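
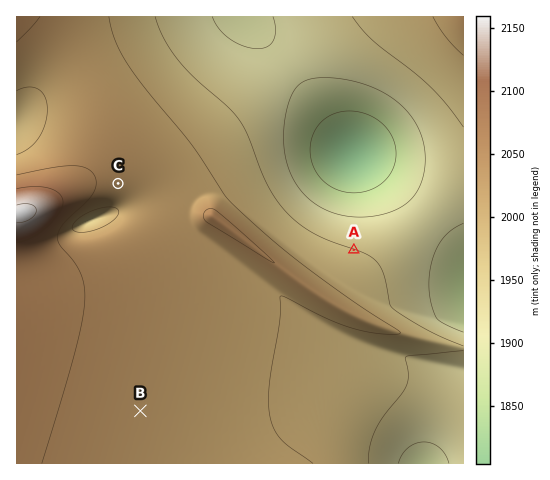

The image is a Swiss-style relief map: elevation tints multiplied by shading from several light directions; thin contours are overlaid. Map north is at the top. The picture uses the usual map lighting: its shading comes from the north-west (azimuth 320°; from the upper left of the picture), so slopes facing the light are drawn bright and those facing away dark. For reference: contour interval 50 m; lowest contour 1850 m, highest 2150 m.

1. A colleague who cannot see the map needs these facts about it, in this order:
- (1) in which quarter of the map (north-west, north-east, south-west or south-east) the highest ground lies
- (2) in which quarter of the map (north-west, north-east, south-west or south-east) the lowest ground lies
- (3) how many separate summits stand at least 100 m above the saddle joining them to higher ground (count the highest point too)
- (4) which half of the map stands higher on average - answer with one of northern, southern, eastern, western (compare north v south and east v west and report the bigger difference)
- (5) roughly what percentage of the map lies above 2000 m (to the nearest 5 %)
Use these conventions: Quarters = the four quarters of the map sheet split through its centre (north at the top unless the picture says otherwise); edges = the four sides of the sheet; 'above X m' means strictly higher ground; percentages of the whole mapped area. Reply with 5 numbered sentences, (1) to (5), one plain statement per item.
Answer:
(1) The highest ground is in the north-west quarter.
(2) The lowest point lies in the north-east quarter of the map.
(3) There are 2 summits with 100 m or more of prominence.
(4) Taken as a whole, the western half is higher than the eastern.
(5) Ground above 2000 m makes up about 50 % of the sheet.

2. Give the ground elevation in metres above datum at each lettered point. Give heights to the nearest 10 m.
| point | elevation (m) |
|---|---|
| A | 1950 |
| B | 2030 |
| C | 2040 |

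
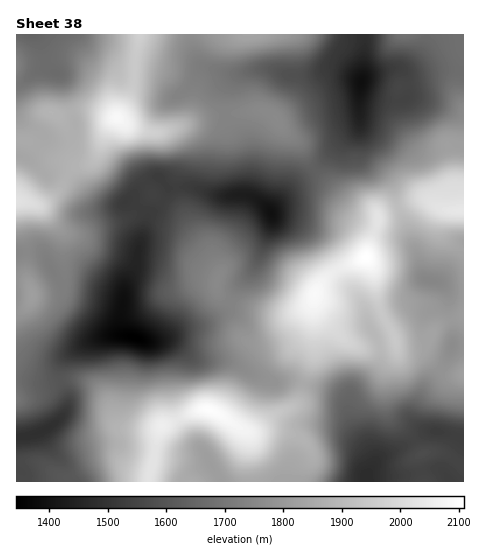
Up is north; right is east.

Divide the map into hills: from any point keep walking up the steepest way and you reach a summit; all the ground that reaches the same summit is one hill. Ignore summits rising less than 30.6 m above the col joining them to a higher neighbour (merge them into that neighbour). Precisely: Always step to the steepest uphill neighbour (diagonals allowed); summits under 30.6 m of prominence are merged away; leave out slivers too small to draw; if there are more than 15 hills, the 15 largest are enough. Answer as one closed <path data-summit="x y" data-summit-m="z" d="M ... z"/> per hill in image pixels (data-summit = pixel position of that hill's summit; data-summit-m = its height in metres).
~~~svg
<path data-summit="365 257" data-summit-m="2109" d="M360 123l-2 5-17 13-26 28-20 14-9 10-15 19-13-12-10-5-27 1-29-9-24 1-10-12-18 11-13 14 13 7 6 5 1 7-9 28-2 18-12 22-3 42 5 6 6 0 12 5 14 0 21-11 20-4 12-6 17-14 10-19 16-19 16-39 3-9-1-5 27 10 13 9 10 9 22 38 14 15 8 15 2 14 12 21 1 9-5 14-23 21-5 16 4 19 21 34 0 6-6 9 0 7 96 1 1-43-17-6-20-2-8-4-5-6 0-10 10-23 21-24 7-18 12-1 0-51-12-2-14-11-14-3-7-24-19-48-6-22-6-8-17-12-7-9z"/><path data-summit="117 117" data-summit-m="2087" d="M190 34l-173 0-1 121 12 4 17 15 16-1 6 2 13 11 11 15 13 6 11 0 10-4 15-16 18-11 10 12 24-1 29 9 27-1 10 5 13 12 4-7 20-22 20-14 26-28 17-13 2-6-1-23 2-18-25-12-9 0-15 6-25 0-16-6-13 0-20 5-20-3-14-4-6-6-5-10z"/><path data-summit="209 410" data-summit-m="2101" d="M125 335l-14 0-17 5-14 7-15 11-5 10 0 13 7 14 0 13-2 5-17 15-16 7-16 3 0 31 9 7 2 6 340-1 0-7 6-9 0-6-22-36-6-23-6-6-40-12-27 0-16-6-27-14-33-2-24-18-22 0z"/><path data-summit="315 294" data-summit-m="2089" d="M273 216l-3 13-11 30-11 17-10 11-10 19-6 7-20 11-23 6-21 10 16 3 22 17 33 2 27 14 16 6 27 0 29 8 17 10 3 12 5-22 23-21 4-7 1-8-3-15-10-14-6-22-18-22-22-38-21-17z"/><path data-summit="462 210" data-summit-m="2035" d="M459 70l-21 0-17 5-11 0-6-4 4 13 0 11-5 5-17 0-16-4-9-7 0-4-2 25 3 45 5 6 17 13 8 10 6 22 19 48 7 24 14 3 14 11 11 1 1-221z"/><path data-summit="17 201" data-summit-m="2020" d="M19 155l-3 1 0 96 25 0 23 35 35 6 23 7 1 2 3-18 10-18 2-18 9-28-1-7-15-11-16 5-19-3-19-21-10-8-6-2-16 1-17-15z"/><path data-summit="32 295" data-summit-m="1819" d="M34 251l-18 2 0 126 33 3 8-4 7-19 16-12 21-10 22-3-2-4 0-18 2-9-1-3-23-7-37-7-16-29-5-5z"/><path data-summit="250 35" data-summit-m="1839" d="M364 34l-172 0-1 2 2 15 5 10 6 6 14 4 20 3 20-5 13 0 16 6 25 0 15-6 9 0 25 12 3-8z"/><path data-summit="463 374" data-summit-m="1824" d="M463 346l-11 0-7 18-21 24-10 23 0 10 5 6 8 4 20 2 14 6 3-1z"/>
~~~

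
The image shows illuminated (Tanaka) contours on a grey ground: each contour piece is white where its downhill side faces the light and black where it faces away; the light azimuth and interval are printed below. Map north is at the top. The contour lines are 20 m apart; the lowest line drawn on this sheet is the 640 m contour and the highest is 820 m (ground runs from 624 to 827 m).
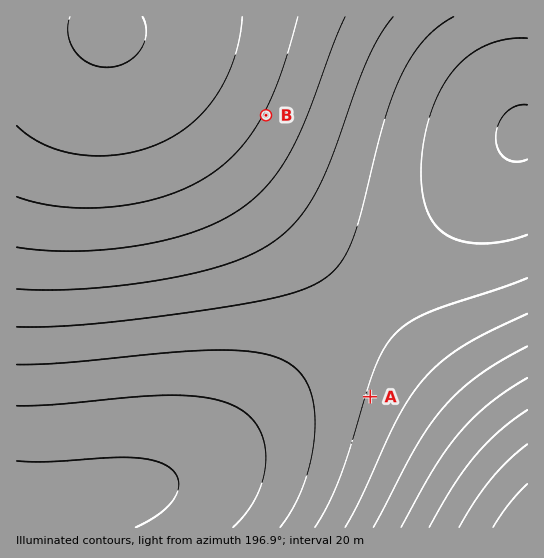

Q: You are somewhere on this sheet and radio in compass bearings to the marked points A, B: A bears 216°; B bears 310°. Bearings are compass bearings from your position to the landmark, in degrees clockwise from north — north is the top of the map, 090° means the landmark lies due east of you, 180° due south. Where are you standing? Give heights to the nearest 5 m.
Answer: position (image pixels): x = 458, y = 276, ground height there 770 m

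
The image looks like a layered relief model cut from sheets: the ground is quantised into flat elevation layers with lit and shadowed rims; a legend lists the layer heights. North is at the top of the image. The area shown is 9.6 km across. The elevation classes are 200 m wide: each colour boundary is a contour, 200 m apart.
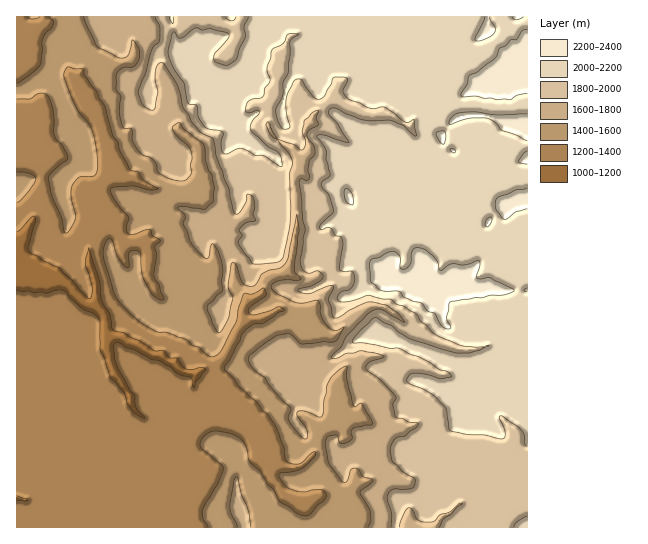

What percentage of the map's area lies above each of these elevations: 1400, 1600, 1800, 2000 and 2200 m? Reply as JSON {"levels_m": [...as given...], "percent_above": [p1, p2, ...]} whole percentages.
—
{"levels_m": [1400, 1600, 1800, 2000, 2200], "percent_above": [74, 57, 45, 31, 4]}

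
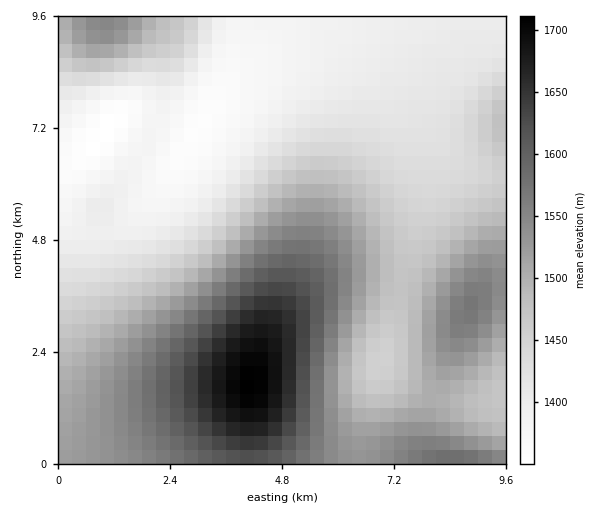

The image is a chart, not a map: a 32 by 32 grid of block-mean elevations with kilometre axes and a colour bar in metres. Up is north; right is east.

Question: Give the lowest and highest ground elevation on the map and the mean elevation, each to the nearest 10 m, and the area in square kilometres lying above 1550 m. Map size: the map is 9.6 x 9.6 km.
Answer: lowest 1350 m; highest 1710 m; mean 1480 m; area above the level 19.8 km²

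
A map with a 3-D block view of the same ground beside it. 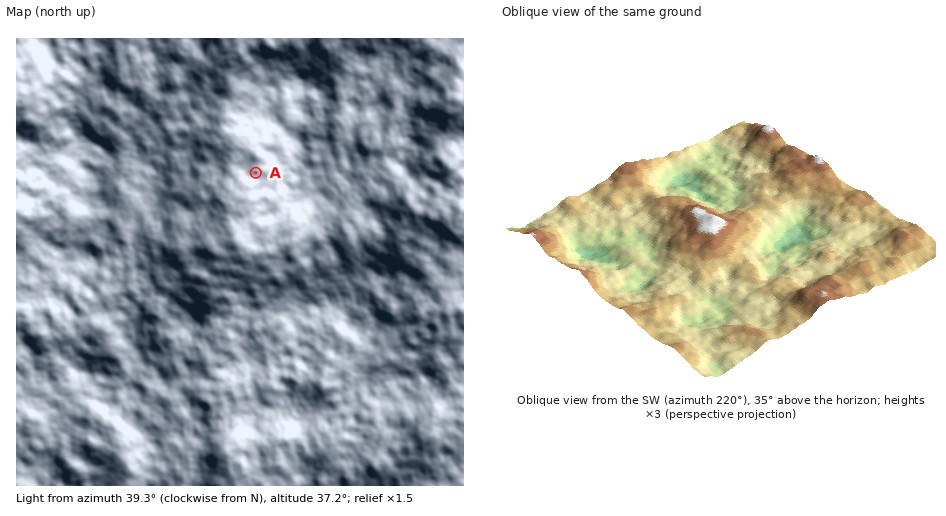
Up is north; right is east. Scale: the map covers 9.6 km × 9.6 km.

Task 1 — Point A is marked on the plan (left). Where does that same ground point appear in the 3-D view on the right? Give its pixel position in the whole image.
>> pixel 695 204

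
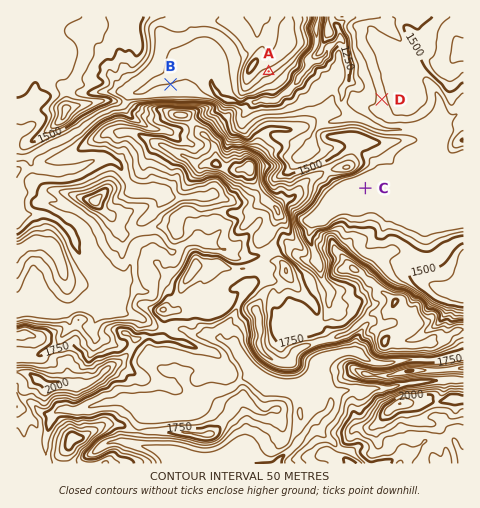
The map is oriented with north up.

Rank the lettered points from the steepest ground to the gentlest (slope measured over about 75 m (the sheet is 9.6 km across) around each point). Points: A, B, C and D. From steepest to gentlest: A D B C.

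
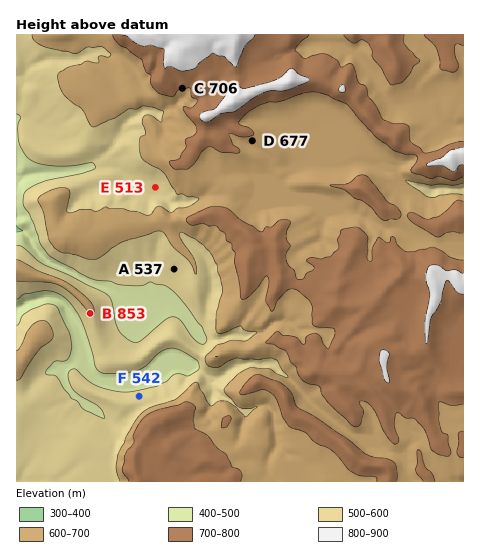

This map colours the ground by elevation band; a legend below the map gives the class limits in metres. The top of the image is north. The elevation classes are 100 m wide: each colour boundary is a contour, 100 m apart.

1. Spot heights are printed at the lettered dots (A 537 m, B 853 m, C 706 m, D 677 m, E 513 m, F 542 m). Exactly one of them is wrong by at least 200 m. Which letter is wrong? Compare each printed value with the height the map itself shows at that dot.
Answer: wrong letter B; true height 603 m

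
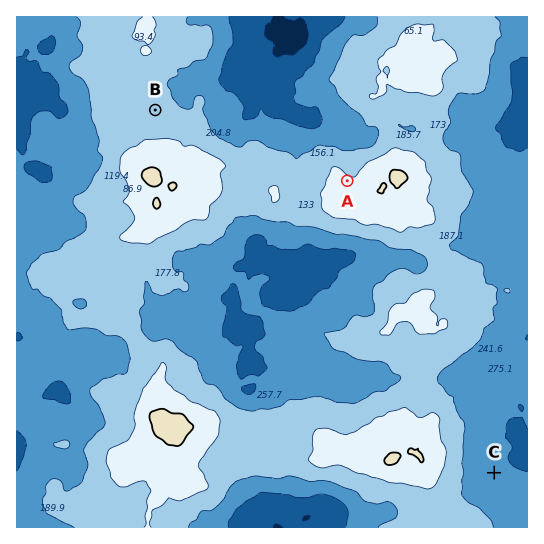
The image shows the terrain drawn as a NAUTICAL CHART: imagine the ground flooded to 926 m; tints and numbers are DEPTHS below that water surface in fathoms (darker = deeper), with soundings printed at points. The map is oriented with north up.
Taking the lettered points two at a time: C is below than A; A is above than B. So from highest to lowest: A B C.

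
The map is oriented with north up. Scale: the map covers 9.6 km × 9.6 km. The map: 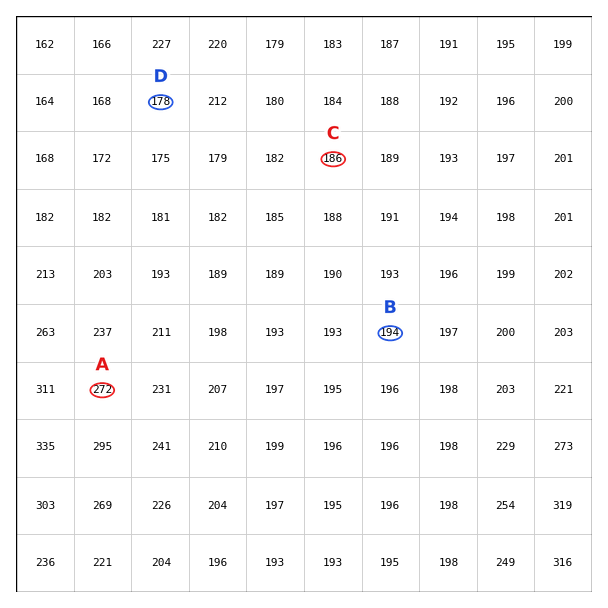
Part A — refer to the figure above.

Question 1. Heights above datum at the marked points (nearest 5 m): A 270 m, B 195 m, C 185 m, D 180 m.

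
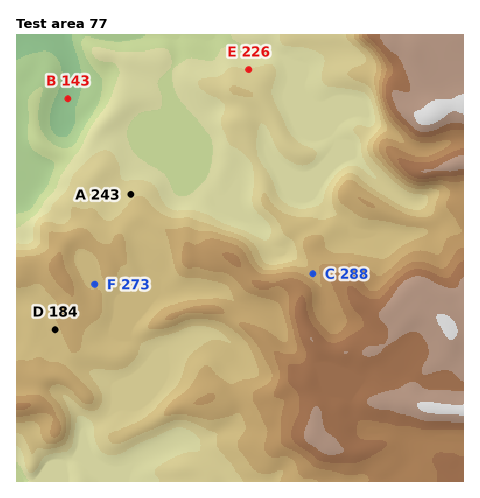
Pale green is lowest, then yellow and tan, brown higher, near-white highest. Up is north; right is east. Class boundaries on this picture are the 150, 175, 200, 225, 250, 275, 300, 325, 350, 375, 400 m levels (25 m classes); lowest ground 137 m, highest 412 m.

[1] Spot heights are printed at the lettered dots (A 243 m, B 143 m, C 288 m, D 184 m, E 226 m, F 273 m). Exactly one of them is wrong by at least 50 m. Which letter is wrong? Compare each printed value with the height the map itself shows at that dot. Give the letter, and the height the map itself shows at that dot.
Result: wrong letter D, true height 272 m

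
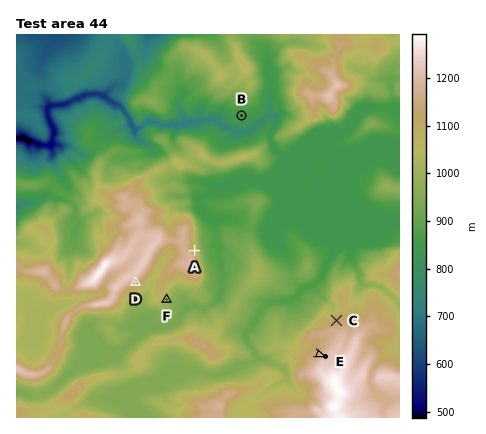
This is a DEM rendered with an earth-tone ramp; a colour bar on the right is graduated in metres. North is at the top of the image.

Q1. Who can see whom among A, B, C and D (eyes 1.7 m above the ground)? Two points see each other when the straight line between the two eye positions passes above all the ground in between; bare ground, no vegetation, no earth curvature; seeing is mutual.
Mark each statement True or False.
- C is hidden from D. False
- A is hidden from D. True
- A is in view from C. True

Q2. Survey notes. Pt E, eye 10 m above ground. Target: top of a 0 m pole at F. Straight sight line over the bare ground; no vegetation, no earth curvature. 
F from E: yes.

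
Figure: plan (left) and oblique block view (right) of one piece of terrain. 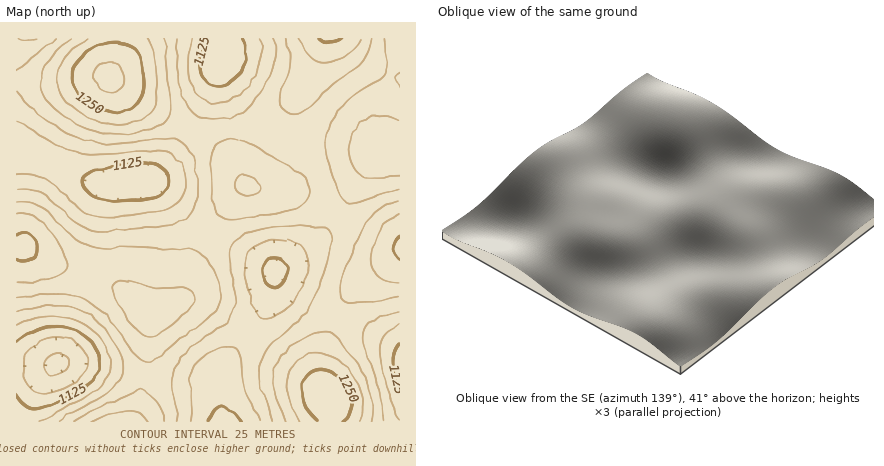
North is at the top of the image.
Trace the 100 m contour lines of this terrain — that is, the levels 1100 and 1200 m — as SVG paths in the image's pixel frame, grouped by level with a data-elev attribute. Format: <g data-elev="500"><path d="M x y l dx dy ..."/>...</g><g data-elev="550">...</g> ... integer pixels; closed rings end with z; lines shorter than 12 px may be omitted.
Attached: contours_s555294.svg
<g data-elev="1100"><path d="M40 394l-10-5-5-11-2-14 5-12 10-10 14-4 14 0 12 5 6 7 4 8-1 8-3 8-8 8-12 6-14 5z"/></g><g data-elev="1200"><path d="M164 422l-4-13-6-10-6-6-6-2-12 3-57 28"/><path d="M372 422l-1-26-3-12-6-12-10-16-14-17-6-5-8-2-12 3-16 8-12 11-8 11-2 11 0 12 12 34"/><path d="M16 298l44-4 14 1 10 4 20 14 32 42 6 5 6 2 12-5 24-21 26-20 8-10 3-12-2-12-6-14-7-11-8-6-10-2-24 0-26-2-34 1-14-2-16-8-23-24-9-8-12-4-14-1"/><path d="M225 218l9 1 14-1 34-5 14-5 8-4 4-6 1-8-1-7-5-7-6-6-47-27-14-4-16 2-5 5-3 6 0 30 3 26 5 7z"/><path d="M400 201l-10 3-10 5-8 7-6 8-7 12-13 32-6 22 2 9 8 4 50-5"/><path d="M72 38l-17 14-11 16-4 12 2 14 12 14 20 15 20 9 22 2 18-1 17-5 11-5 7-7 2-12-7-66"/><path d="M286 38l3 14 1 12-9 30-1 10 4 8 8 2 8-1 8-4 22-22 28-21 9-13 5-15"/></g>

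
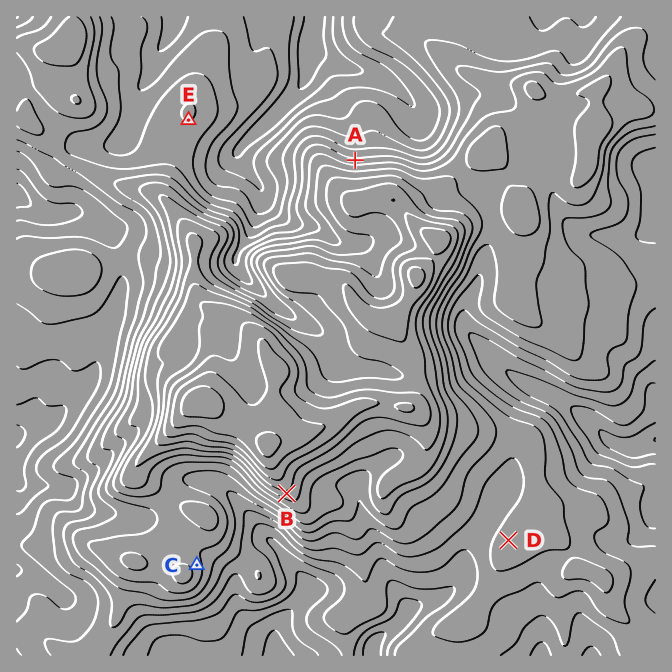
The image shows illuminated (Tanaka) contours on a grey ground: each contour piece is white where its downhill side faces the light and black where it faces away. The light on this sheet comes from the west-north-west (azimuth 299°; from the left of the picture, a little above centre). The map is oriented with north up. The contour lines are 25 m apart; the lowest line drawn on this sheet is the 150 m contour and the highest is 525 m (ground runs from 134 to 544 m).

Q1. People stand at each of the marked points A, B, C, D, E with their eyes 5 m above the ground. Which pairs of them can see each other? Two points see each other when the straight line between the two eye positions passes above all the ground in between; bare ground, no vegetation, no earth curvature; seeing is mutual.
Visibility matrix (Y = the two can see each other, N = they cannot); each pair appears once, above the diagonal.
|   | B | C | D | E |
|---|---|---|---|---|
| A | N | N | N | N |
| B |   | Y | Y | N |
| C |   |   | Y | N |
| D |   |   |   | N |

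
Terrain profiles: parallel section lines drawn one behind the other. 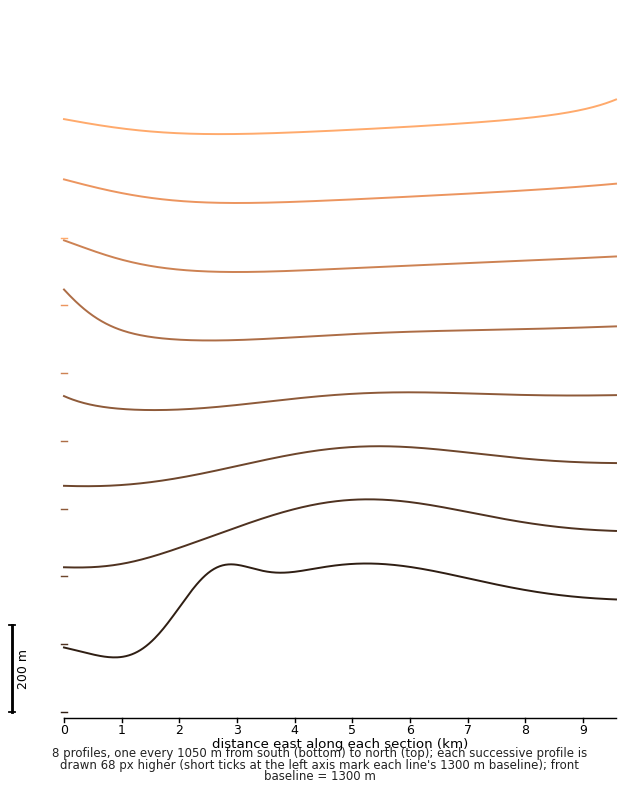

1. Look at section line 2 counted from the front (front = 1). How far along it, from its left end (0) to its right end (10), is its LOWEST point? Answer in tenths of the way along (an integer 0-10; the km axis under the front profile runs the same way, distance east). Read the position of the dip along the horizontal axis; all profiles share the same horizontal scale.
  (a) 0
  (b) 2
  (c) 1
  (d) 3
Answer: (a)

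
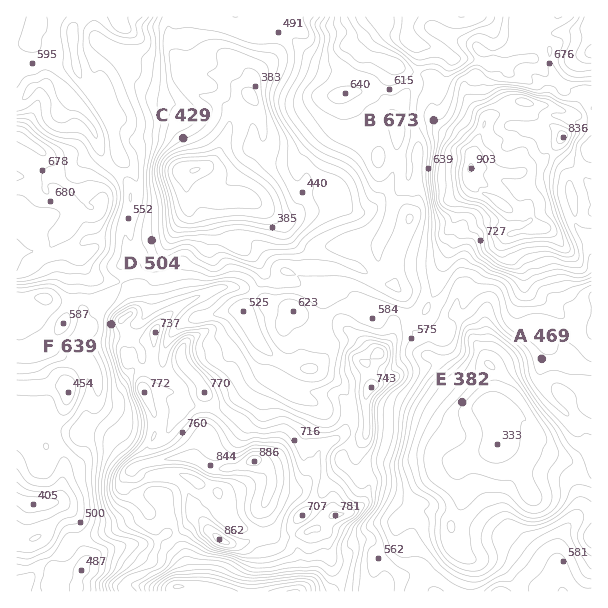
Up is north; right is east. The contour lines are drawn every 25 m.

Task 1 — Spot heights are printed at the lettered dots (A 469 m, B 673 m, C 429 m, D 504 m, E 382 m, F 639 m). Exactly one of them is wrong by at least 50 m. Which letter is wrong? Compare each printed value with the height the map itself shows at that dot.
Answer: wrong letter A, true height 544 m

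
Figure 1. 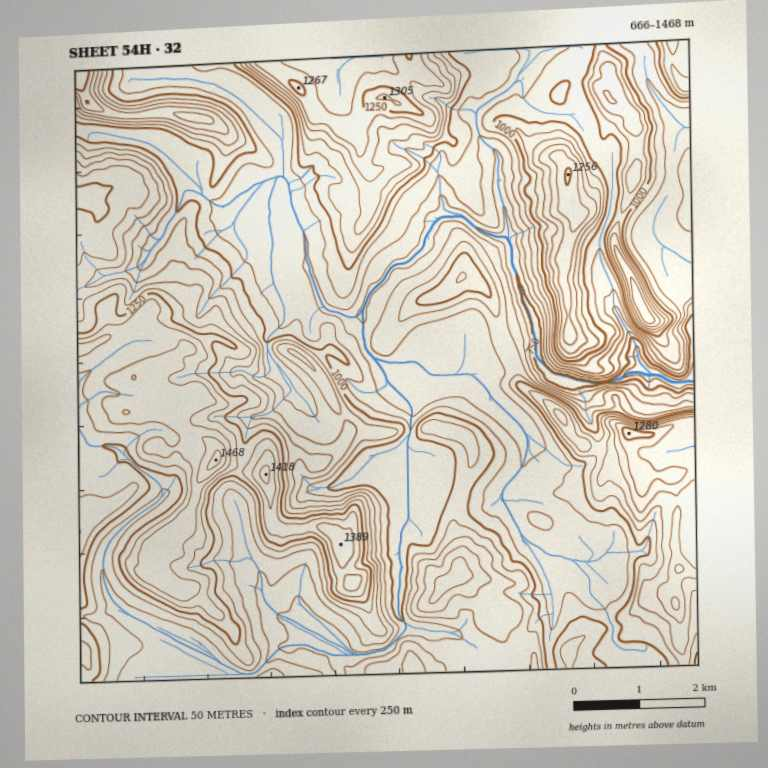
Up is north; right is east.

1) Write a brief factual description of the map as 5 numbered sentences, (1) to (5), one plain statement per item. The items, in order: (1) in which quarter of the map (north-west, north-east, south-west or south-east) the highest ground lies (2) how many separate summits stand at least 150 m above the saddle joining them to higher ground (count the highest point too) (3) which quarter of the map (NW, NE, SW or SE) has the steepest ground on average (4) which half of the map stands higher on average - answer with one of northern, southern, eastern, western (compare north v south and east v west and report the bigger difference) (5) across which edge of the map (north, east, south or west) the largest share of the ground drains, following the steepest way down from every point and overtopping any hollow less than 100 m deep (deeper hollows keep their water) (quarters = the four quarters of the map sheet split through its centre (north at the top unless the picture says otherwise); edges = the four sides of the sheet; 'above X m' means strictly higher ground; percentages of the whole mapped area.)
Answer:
(1) The highest ground is in the south-west quarter.
(2) Counting only tops that stand 150 m proud, the map has 8 summits.
(3) The steepest ground, on average, is in the north-east quarter.
(4) On average the western half of the map is the higher ground.
(5) The largest share of the runoff leaves by the eastern edge.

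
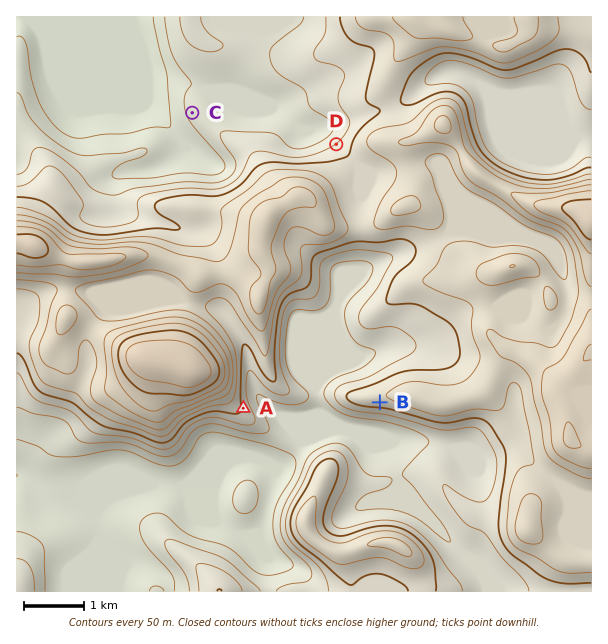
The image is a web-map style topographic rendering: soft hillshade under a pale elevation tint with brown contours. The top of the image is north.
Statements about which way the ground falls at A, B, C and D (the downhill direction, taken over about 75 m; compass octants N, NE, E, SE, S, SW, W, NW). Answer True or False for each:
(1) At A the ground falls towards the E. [True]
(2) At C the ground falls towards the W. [True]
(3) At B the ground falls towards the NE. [False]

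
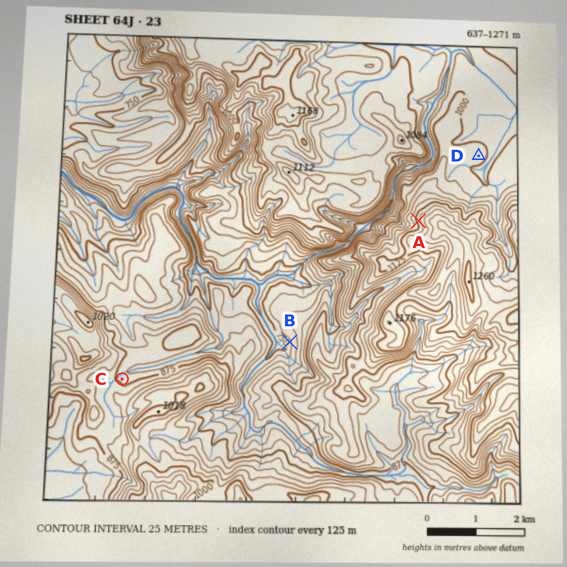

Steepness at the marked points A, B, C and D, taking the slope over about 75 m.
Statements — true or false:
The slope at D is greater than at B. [false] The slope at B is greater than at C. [true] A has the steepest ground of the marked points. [true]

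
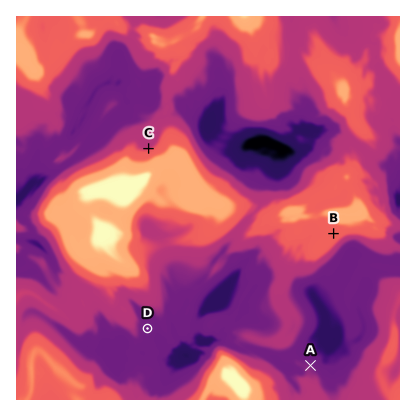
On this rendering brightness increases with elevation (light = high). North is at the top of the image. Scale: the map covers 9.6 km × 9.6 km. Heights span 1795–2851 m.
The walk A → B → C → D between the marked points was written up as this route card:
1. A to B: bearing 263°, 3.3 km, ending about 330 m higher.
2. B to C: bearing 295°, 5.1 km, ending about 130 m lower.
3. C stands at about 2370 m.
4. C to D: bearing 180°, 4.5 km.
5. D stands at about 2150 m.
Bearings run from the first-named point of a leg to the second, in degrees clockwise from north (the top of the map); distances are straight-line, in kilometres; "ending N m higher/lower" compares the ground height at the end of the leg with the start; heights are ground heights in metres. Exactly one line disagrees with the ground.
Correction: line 1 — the bearing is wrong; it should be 010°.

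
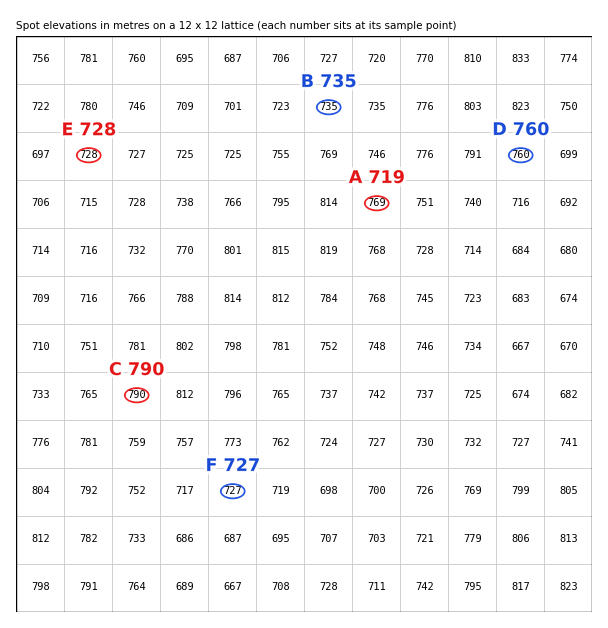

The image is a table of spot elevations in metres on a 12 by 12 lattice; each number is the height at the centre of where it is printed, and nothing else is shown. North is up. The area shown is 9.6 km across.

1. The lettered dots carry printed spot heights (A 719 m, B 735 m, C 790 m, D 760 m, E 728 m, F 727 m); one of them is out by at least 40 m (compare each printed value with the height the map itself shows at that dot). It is A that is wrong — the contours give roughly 769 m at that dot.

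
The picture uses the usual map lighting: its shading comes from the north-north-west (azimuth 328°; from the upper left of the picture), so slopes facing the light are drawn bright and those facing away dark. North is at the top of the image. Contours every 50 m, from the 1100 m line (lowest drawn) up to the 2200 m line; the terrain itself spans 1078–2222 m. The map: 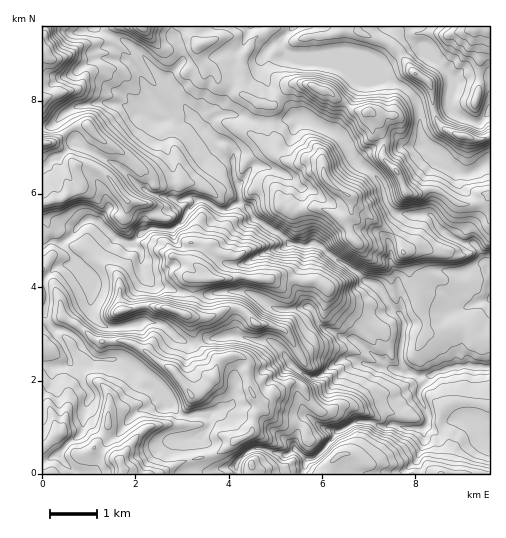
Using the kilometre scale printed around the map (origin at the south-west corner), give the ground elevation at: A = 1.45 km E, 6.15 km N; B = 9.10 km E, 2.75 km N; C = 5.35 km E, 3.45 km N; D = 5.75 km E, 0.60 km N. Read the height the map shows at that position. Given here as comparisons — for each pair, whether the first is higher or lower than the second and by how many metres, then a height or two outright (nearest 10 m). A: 660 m higher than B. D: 490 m higher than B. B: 350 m lower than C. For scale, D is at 1700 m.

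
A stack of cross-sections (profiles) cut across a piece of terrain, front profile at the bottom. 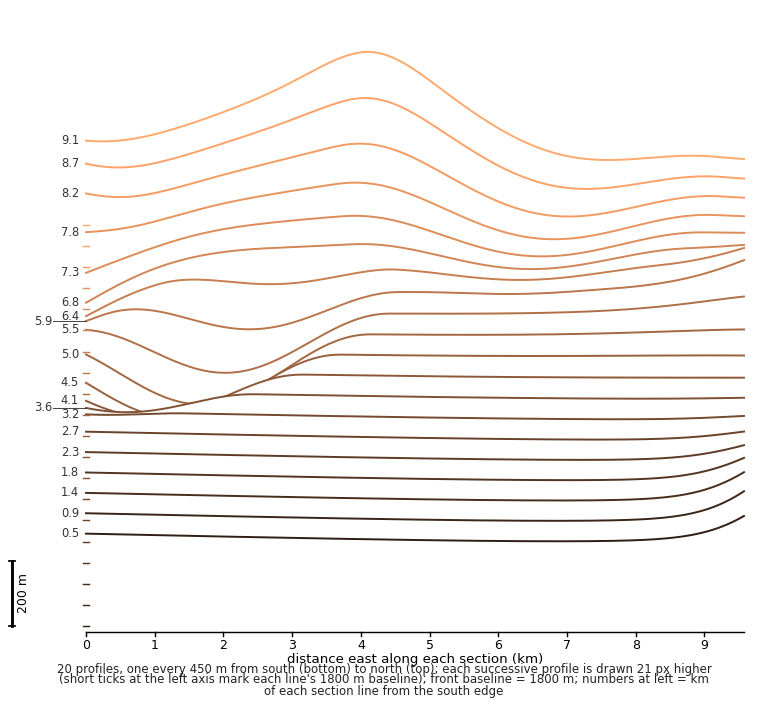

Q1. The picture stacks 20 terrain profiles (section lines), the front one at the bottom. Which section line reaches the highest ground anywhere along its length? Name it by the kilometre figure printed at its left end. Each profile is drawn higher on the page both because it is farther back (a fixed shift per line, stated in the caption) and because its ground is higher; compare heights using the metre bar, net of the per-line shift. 9.1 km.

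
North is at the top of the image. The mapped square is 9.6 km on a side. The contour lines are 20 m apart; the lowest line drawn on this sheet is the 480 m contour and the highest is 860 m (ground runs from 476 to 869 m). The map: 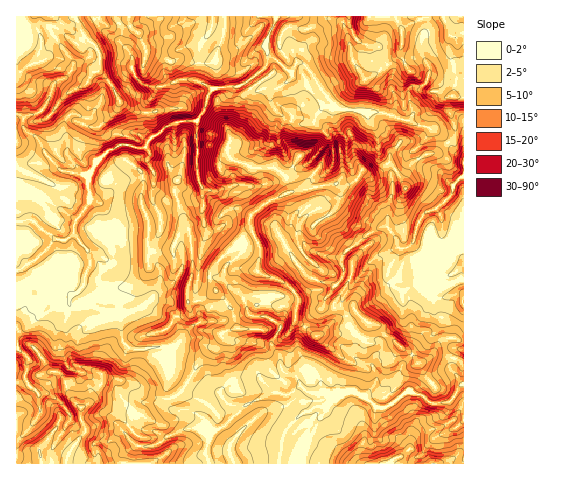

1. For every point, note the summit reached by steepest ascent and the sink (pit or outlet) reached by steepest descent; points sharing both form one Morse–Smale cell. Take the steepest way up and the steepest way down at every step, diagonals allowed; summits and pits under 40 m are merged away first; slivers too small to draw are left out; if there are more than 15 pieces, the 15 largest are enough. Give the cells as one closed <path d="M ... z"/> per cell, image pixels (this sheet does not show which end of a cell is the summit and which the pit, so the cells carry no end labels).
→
<path d="M257 74l-20 13-24 1-6 9-3 14-8 10-14 0-15 5-8 8-6 2-7 11 3 5-1 10 6 11-4 3-32 7-9 11-10 8-9-3-16 25 0 11 14 16 2 16-5 9-1 9-8 9-5 1-1 10 6 4 20-1 23 6 2 1 1 25 9 8 38-1 2 6-3 40 2 13 5 4 14 0 6 3 16 17 12-3 21-21-14-2-9-8 0-6 9-9 12-3 16 0 15 14 4 0 5-13-10-8-8-22-5-5-13-4-2-3-2-8 31 0 13 5 9-14 23 16 16-16 0-18 14-19 4-10-9-4-1-12 8-11-8-8-3-9-8-15 6-7 3-11 0-6-3-5 11 0 11-9 3-6 6 4 8 0 11-9-8-13-1-18-11-21-30-5-8-9-16 23-16 1-12-4-12-13-3-11 5-6-8-2z"/><path d="M32 220l-16 2 0 241 218 1-4-10 0-8 8-12 24-21 21-6 7-5-4-19-5-3-4 11-4 1-15-14-16 0-12 3-9 9 0 6 9 8 14 2-21 21-7 3-8-2-3-7-12-9-20-3-3-3-2-13 3-44-2-2-38 1-9-8-1-25-2-1-23-6-23 0-3-3 0-7 14-13 1-9 5-9-2-16-14-17-8 6-11-1z"/><path d="M213 16l-197 1 1 204 15-1 23 19 13 0 6-5 2-13 14-19-3-27 11-15 11-10 13-6 22 4 9-12 6-2 8-8 15-5 14 0 3-3 13-28-15-12 3-32 11-17z"/><path d="M463 16l-186 0-8 17-3 15 3 8 22 16 6-9 7 1 8 10 12 20 13 14 28 5 13-1 29 8 32 13 9 10 7-6 0-12-6-14-1-12 4-4 12 1z"/><path d="M448 143l-11 9-10 2-14 8-9 23-10-18-4-4-3 2 3 4 3 12-6 46-16 5-20 16 3 7-1 17 8 1 17-18 21-7-11 23 6 13 5 5 6 1 16-10 3 7 15 10 25-4 0-135-8-4z"/><path d="M355 311l-21 9-16 16-23-16-9 14-13-5-32 0 5 11 13 4 5 5 8 22 8 8 6-5 9 1 7 13 13 6 11-1 13 2 8-3 8 0 10 4 13 12 6 0 7-4 16-12 16 4 4-8 13-13 6-3 8-1-2-6 3-5-2-2-20-2-10 6-5 0-7-9-26-17-9-11-12-5z"/><path d="M463 385l-4 1-10 16-17 1-13-9-12-2-23 16-8-1-11-11-10-4-15 2-14 13-8-1-17 8-13 13-6 12-2 24 109 1 4-5 10-3 7-8 3-9 6-7 23-5 13-8 3-7 6-5z"/><path d="M399 248l-21 7-15 17-11 0-4 11-14 19 0 18 21-9 9 9 12 5 9 11 26 17 7 9 5 0 9-7 10-16 22 1 0-46-25 3-14-9-4-8-16 10-6-1-5-5-6-12z"/><path d="M276 16l-62 0-3 13-11 17-3 34 14 8 26-1 20-13 10 13 8 2-5 6 2 9 13 15 12 4 14 0 18-21 0-4-25-34-7-1-6 9-23-17-2-12 9-21z"/><path d="M291 374l-5 0-4 5 4 4 4 19-7 5-21 6-23 19-8 12-1 10 5 10 44 0 3-25 6-12 13-13 17-8 8 1 12-11-31-4-6-6-3-8z"/><path d="M388 165l-12 9-8 0-6-4-9 13-9 3-6 0 2 4-1 11-8 13 8 15 3 9 8 10 21-16 16-5 1-20 5-17-1-16z"/><path d="M378 112l-11 1 3 9 8 12 1 18 7 12 4-1 4 4 10 18 9-23 14-8 10-2 11-11-9-8-12-6z"/><path d="M463 408l-5 4-3 7-8 5-28 8-6 7-3 9-7 8-10 3-4 4 74 1z"/><path d="M126 144l-17 6-14 12-8 13 3 24 9 3 10-8 9-11 32-7 4-3-6-11 0-12-3-3-8 1z"/><path d="M456 359l-2 2-2 4 3 7-11 1-20 18-1 5 7 6 19 0 10-16 5-2 0-20z"/>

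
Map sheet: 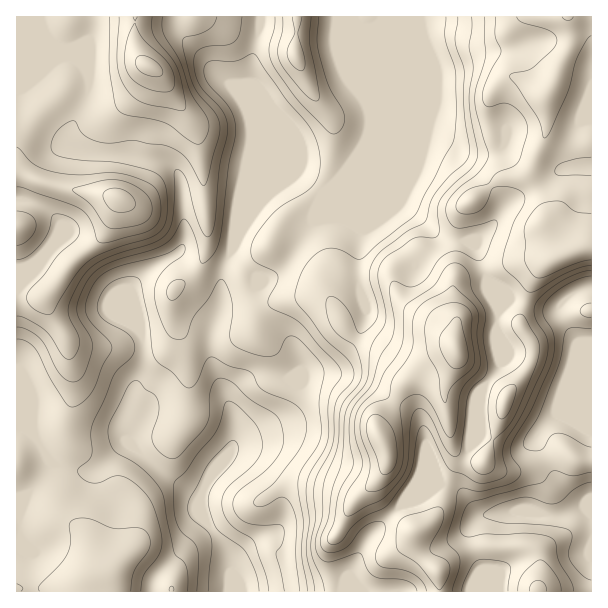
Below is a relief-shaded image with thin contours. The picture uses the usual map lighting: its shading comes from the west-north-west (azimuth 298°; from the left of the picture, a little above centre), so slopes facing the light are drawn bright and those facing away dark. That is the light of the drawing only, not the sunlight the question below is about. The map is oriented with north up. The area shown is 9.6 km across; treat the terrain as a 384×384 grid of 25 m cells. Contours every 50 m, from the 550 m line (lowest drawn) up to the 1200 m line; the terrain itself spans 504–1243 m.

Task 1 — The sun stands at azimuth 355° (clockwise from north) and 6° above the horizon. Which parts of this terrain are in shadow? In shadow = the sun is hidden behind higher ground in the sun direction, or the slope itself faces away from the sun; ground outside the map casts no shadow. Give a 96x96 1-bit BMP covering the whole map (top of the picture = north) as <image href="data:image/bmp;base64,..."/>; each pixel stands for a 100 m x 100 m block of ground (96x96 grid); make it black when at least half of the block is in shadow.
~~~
<image width="96" height="96" href="data:image/bmp;base64,Qk2+BAAAAAAAAD4AAAAoAAAAYAAAAGAAAAABAAEAAAAAAIAEAAATCwAAEwsAAAIAAAAAAAAA////AAAAAAAAAA4AB4A////gAAAAAA4AB4A////gAAAAAB8AD4B////wAAAAAB8AD4B///hxwAAAAB+AH4B//+Af4AAAAA+AH4B//8AP8AAAAAeAH4A///AH8AAAAAAAP4Af/34DAAAAAAAAP8AP/38vgAAAAAAAP+AD/5//wAAAAAAAP/AD/4f/+AEAAAAAP/gB/4H//AcAAAAAH/gB/4D//+8AAAAAAfgB/8B///8AAAAcABgA/8D///8AAAAeAAAAf8D///8AAAAfAAAAP8H///8AAAA/AAAAH8H//x8AAAA/gAAAD+P//h8AAAB/gAAAB+f//B8AAAB/wAAAB///fB8AAAD/wAAAM//wfAAAAAD/wAAAcD/wfgAAAAgf/gAAcD/4/wAAABwP/4AAcD/4/wAAADwH/8AAID/4/4AAAH4H/+AAAD/4/4AAMH8B//AAAD/4/4AAfn+AP/gAAH58/8AM//+AP/wAAH58f8Ae//+AP/wAAH58P/x////AP/wAAHx8P/9//v/Af/gAAPj8H/9//P/Af8AAAHD8D/9/+f/Af4B4AAD8B/9/8f/A/8D/AAD+B/9/4f/A//H/AAH8A/9/wf/A//P/gAH8A///wf/A//P/gAPwAf/+Af/Af+f/AAAAAP/+Af/AB4f/AAAAEH/+A//AAAf+AAAAMH/+B//AAA/+AAAAMP/8D//AAA/4AAAEIP/8P//AAB/gAAAMAf/8f//AAB/AAAAAA//4///AAB+AAAAAA//x///AAA4AAAAAB/8B///AAAAAAAAAB/8B///AQAAAAAAAH/8B///AwAAAAAAAP/9A///AwAAAAAAAf/9g///AwGAAAAAA+//gf//AwPAAAAAAcf/wP//gwPAAAAAAAH/wH//wwPAAAAAAAB/wD//5wAAAAAAcAAP4B//5wAAAAAA8AAD79//5wAAAAAB+AAD////9wAAAAAB+AAAH///8gAAAAAD+AAAH///4AAAAAAD/AAAP///4AAAAAAD/AAAf//A4AAAAAAB/AAB//AA4AAAAAAAPwAD/+AB4AAAAAAAA8AD/gAB4AAAAAAAA8AD8AAB8AAAAAAAAeADAAAD8AAAAAAAAAAAAAAP8YAAAAAAAAAAAAAf8cAGAAAAAAAAAAA/8cAHAAAAAAAAAAB/8cAPgAAAAAAAAAB/88APgAAAAAAAAAD/48AfwAAAAAAAAAD/4cAfwAAAAAAAAAH/4AAfwAAAAAAAAAH/4AA/wAAAA+AAAAH/wAA/wAAAB/jAAAD/wAB/wAAAD/nAAAD/gAB/gAAAD/nAAAD/gAB/AAAAB/HgAAD/gAD+AAAAA8DgAAD/gOD+AAAAAYBAAAD/A/H8AAAAAAAAAAD+B/n8AAAAAAAAAAD8D/v8AAAAAAAAAAAAD/n4AAAAAAAAAAAAH/hwAAABAAAcAAAAH/gAAAABAAAcAAAAH/gAAAAAAAAMAAAAH/AAAAAAAB4AAAAAP4AAAAAAAD+AAAAAHgAAAAAAAD/AAAAACAAAAAAAAD/gAAAAAAAAAAAAAAAA="/>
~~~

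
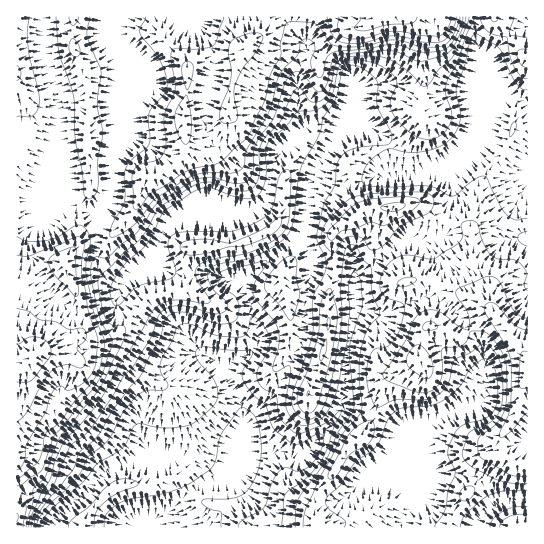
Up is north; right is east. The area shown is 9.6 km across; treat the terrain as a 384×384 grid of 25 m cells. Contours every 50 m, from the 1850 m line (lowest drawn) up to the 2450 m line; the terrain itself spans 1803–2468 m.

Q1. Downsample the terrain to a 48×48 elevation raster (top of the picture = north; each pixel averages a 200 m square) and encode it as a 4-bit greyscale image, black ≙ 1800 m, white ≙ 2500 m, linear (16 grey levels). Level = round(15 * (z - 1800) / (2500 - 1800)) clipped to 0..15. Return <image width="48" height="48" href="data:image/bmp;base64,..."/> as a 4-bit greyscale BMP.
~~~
<image width="48" height="48" href="data:image/bmp;base64,Qk32BAAAAAAAAHYAAAAoAAAAMAAAADAAAAABAAQAAAAAAIAEAAATCwAAEwsAABAAAAAAAAAAAAAAABEREQAiIiIAMzMzAERERABVVVUAZmZmAHd3dwCIiIgAmZmZAKqqqgC7u7sAzMzMAN3d3QDu7u4A////AJUhIjIQAAAAEREiMzRWZlVVVVVVZlVWd5cyEiIRAAAAERESIjRWZVVVVVVVZlVVZohTISIhERABEREREjNFVVVVVVVVVmVVVYhlMiIiIiEREREREjNFZlVVVVVVVnZlVZh2QyIiIiIhEREREiM0VmVVVVVVVmZnd6mGVDIiIhEiERERESIjRmVVVVVVVmd4iLqXVDMiIRERERERESIiNXZVVVVVVneIiLqoZUMyIhEiIRERERIiJGdmVVVVVniIiLupdlQzIiIiIhERESIyI1d2VVVVVneJiMuqh2VDIiIiIiEREiNEM0Z2VVVVVWZ4mMu6qHZUMiMzIiIREjRWVDVmZVVVVVVnmcy7qYZUMzMzMiIRIjVnZDRWZmZlVVVWmcy7updlQzMzMyISIzV3ZURnd3d2ZVVWmd3Lu6l2VDMzMyIiNERndURnd4iIZlVWmt3Mu7qGVUMzMiIiNERXdkRneImYdlVWmt7czMuHZUMzIiIiNERWdkVneImYdmVXmt7dzMuYZlQzIiIiI0VWd1Rmd4mYd3Znmt3czMuYdlQzIjMzI0VVd1RWZ4iIiHd4mczMzMuYd2VDM0RDM0VVd1RWZniYiIiJmczMzLqHd2VERFVENFVVd2RVZniIh4iZiMzLu7l3d3ZVVmVURFZVZ2RFZmd3d4iZh8y7vLh2d3d3d2VERWZVZ1RFZ3d3eIiId8y7zLh2Z3d3dlREVWZVZlRGd3d3d4iIdsu8zKh2ZmZndlRERWZVVlRWd3d3d3eHd7u8zKiHZmZndlVURFZVVlVWZ3d3d3d3dru8zKmYdmZnd3dmVVVVVmVWZmZmd3d2ZqqqvKmZh2Z3iIh3dlVVZ2VnZmZmZ3dmZamZqqmamHZnd3d3iHVVaHd3dmZmZnZmZZmZmpmaqYZmZmZmd4ZVZ4iHh2ZmZmZmZZmZmZmaqpdmZmZmZndVVniIiIdmZmZmVZmZmZmZq6h2ZmZmZndVVmeIiIh2ZmZlVZmZmaqZq7qYdmd3dndVVWZmZmZmVWZVVZmZmaqZq8u6mIiZhmdVVWZVVVVVVVVVVZmZmaqZq7y7qqqphmZlVWZVVVVVVVVVVamZmaqZmru8u7uqhmZlVWZlVVVVVVVVVamZmaqZmaq8y7u6hmZlVVVVVVZVVVVVVamZmqqZmaq8y7u7l2ZmVVVVVWZmZVVVVaqZmqqZmaq8y7zLqXZmVVVVVmd3ZVVVVaqZmqqZmaq8y7zLuodmZVVVVnd3dlVVVaqpmqqZmZq8y7zLupd3dVVVZ3d3dVVVVaqpmqqZmZmsy7zLu5h4h1VVZ3d3ZVVVVaqZmqqZmZmry7vLu5iImFVVZnd3ZVVVVrqZqqqZmZmsy7vMu6mJqFVVZ3iHdlVVV6qZqqqZmZq8y7vMu7qaqXZmd4iIdlVVaKmZq6mZmZq7u7vMy7qqqpmIiJmZl1VVeKmZq6mZmaqqqrvMy7qqq8zLqrvMuFVWd6mZq6mZmqqqqqu8zLqqrN7t3d3dyWZ3ZqmZq6mZmaqqqqu7u7u7vN7u7u7t23Z3Zg=="/>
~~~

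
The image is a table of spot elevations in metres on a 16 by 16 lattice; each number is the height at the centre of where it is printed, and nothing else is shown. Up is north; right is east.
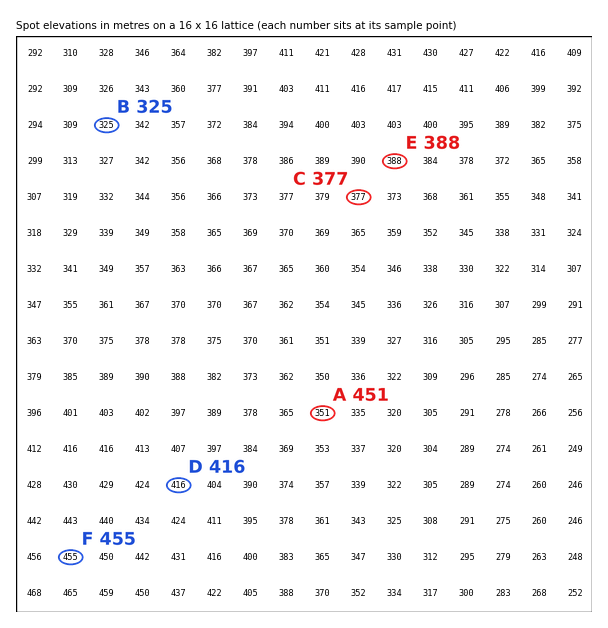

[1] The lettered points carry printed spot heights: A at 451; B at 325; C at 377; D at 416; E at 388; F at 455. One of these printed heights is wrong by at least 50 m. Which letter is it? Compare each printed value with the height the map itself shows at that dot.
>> A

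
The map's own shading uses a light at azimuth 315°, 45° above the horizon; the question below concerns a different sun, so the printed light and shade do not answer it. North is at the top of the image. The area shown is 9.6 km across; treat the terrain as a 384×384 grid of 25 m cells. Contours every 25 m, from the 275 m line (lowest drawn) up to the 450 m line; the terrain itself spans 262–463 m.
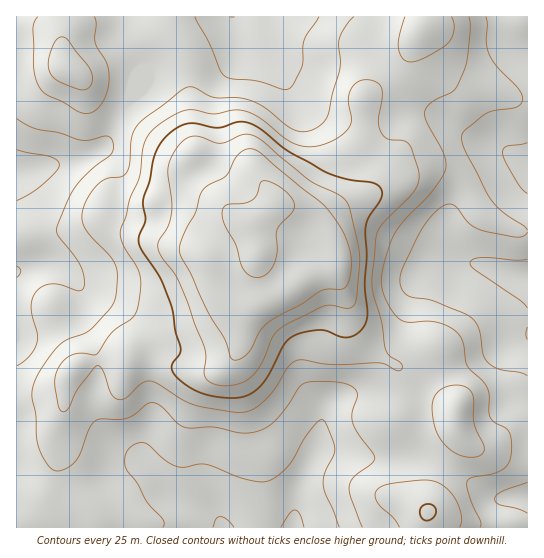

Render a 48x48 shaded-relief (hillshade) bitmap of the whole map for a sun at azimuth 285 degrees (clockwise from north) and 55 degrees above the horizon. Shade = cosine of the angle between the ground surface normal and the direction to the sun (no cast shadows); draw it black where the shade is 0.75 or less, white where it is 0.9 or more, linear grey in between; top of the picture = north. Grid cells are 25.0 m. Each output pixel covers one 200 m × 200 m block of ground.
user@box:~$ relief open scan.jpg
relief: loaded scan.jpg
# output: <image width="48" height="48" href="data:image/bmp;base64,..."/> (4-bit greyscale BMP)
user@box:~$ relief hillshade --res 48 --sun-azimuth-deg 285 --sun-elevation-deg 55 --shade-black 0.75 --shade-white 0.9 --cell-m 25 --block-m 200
<image width="48" height="48" href="data:image/bmp;base64,Qk32BAAAAAAAAHYAAAAoAAAAMAAAADAAAAABAAQAAAAAAIAEAAATCwAAEwsAABAAAAAAAAAAAAAAABEREQAiIiIAMzMzAERERABVVVUAZmZmAHd3dwCIiIgAmZmZAKqqqgC7u7sAzMzMAN3d3QDu7u4A////AId3d3dmZ2ZmVmeIdlaJmZqYiZl1QzRnZoh3d3ZmZmZmZmeHdlZ5maqZiZl1QyRndoh3d3ZmZmZmZneHdlV5maqpiJh2QyRWZpiHdmZmZmZnZnd3dlV5maqpiIh2Q0RVVpmHZlVndmZ3Znd3dlVomaqZiIh2VVVVVZmHZlVmZnd3Z3d3dlRXmZmZiIh3dmVURZmHZlVWZ3d3Z3d3dlRWiZmYh3d4h2VERJmXZVVWZ3h3Znd3dmVGeJmYd3eJh2VERKqXZVVWZniHZnd2ZmVVeJmYdmeJlkRVVZqoZUVVVXiHZmdmVVVVeJmYd2ealjNWZpmpZVZmRGiIdmZlRFVVaKqYh3ealSJWdpmpdVd2RFeIdmZUM0RFaJmYiHeKliJGZ5mpdVeHRFiIh2VDIjRFZ4mIiHeJl0NFZqqqhVeYVGiImHZDISNFZneIiHd4h1RGZqq7llaZZWiZmpdTIBNWZmZ3d3ZmZlVWd6q8qGeZdmiJmqhkIBNWZmZmd3dmVERXd5q7uYiZhmeJqql1IRNXdmVVZ3d2UzNWd5mqqZqqh3iJqqmGMRNWd2VEVniHVDNGZpmZiJqqmIiZqpiGQhJFZ3ZDRXiHZURVZpmYd5qqmZmaqpiHUyI0VnUyJGiHZlVWZqqXZomqqZmaupiHZUMiRmQQJGd3ZmZmZqqXZomqqpmruoh3d2UyNVIAFGd3Z3ZmZqqYd4maqqqruYd3d3dURUAAFGd2Z3dmZpmYiImaqqqrqYd3dmd2ZkAAE1ZmZnZmZoiIiImZqqqqqHeIdVZ3d0AAA0VmZmZmZnd4iIiaqqqqmHeJdUVnd1AAE0VWZmZ3Znd3iJmau6qqmHiIdVVnd0AAE0RWZnd3Znd4iZmZq6q6mIiIdVVndjAAIzRWZ3d3doiImqmJqqq6mZmHdlVWZTERIiNFeId2ZoiJq6mIq6mqqqmId2VVVUMzIiI1eIdmZoiJq7mIvKmaqqiIiHVVVVVUQyEkZ3ZVZoiJq7qIvLqZqpiIiGVEVmZmVTIjVmVVZoiJqrqYvcuYmZmZh1Q0Vnd3ZlQzRVVVZoiImqqZvduYeIqpdUNFZnd3dmVERURWZnd3iJmazdypdompZDRWd3d3d2VURERWZnd3d3eazMu6hnmpYyRniIdmd2VUREVmZnd3d2Z6vMu6l3moUiRomZh2Z3VEREVWdnd3d2Voq7u6h3mXQzV4mql2ZmVEVVVWZod3d2VXmqu6h4mXVEZ4mql2VmVVZlVWZoh3d2RGeJqph4mHVVeImql1VVVVZlVWZpmHd2Q1Z4mZdniHZmeImrp2VWVVZmZmZpqYd1M0Z3iYdmd3d3iImrqHZmZVZmZmZquphlM0Z3iIdVZ3d3iImqqHd2ZVVVVVZqu6hkRFZ3iHZUV3d4iImamIiHZVVURVZqu5dURWZ3iHZEVniIiJmZiIiIZVVDRVZqqpdURWd3d3VEV4h4iZmZiIiZdlQyNGZqqpdURWeIh2VFZ4h4iZmZiImqhlQyNGZpmZdlRWeIh2VVZ4h4iZmpiIirl1QyNWdg=="/>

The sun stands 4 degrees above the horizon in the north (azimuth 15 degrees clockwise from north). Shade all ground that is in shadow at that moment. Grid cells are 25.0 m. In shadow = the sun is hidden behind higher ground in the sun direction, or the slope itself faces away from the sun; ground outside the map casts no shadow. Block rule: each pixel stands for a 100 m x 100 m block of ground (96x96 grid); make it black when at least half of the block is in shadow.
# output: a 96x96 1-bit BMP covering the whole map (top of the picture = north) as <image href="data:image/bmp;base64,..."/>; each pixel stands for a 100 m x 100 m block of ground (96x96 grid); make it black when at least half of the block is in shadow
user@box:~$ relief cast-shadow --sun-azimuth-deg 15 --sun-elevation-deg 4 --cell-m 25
<image width="96" height="96" href="data:image/bmp;base64,Qk2+BAAAAAAAAD4AAAAoAAAAYAAAAGAAAAABAAEAAAAAAIAEAAATCwAAEwsAAAIAAAAAAAAA////AAAAAAAAAAAAAAAAAAAAAAAAAAAAAAAAAAAAAAAAAAAAAAAAAAAAAAAAAAAAAAAAAAAAAAAAAAAAAAAAAAAAAAAAAAAAAAAAAAAAAAAAAAAAAAAAAAAAAAAAAAAAAAAAAAAAAAAAAAAAAAAAAAAAAAAAAAAAAAAAAAAAAAAAAAAAAAAAAAAAAAAAAAAAAAAAAAAADgAAAAAAAAAAAAAAHAAAAAAAOAAAAAAAcAAAAAAAfAAAAAAA4AAAAAAAfgAAAAAAwAAAAAAA/wAAAAAAAAAAAAAA/4AAAAAAAAAAAAAB/8AAAAAAAAAAACAB/8AAAAAAAAAAADAP/+AAAAAAAAAAADAf/+AAAAAAAAAAAAA//+AAAAAAAAAAAAA///AAAAAAAAAAAAB///AAAAAAAAAAAAB///AAcAAAAAAAAAB///AA+AAAAAAAAAB8D8AA/AAAAAAAAAAAAAAB/AAAAAAAAAAAAAAA/AAAAAAAAAAAAAAAAAAAAAAAAAAAAAAAAAAAAAAAAAAAAAAAAAAAAAAAAAAAAAAAAAAAAAAAAAAAAAAwAAAAAAAAAAAAAAB4AAAAAAAAAAAAAAD8AAAAAAAAAAAAAAD+AAAAAAAAAAAAAAD+IAAAAAAAAAAAAAD/eAAAAAAAAAAAAAB/+AAAAAAAAAAAAAAf/AAAAAAAAAAAAAAAeAAAAAAAAAAAAAAAeAAAAAAAAAAAAAAAOAAAAAAAAAAIAAAAAAAAAAAAAAB8AAAAAAAAAAAAAAD+AAAAAAAAAAAAAAP+AAAAAAAAAAAAAAf+AAAAAAAAAAAAAA/wAAAAAAAAAAAAAA+AAAAAAAAAAAAAAAAAAAAAAAAAAAAAAAAAAAAAAAAAAAAAAAAAAAAAAAAAAAAAAAAAAAAAAAAAAAAAAAAAAAAAAAAAAAAAAAAAAAAAAAAAAAAAAAAAAAAAAAAAAAAAAAAAAAAAAAAAAAAAAAAAAAAAAAAAAAAAAAAAAAAAAAAAAAAAAAAAAAAAAAAAAAAAAAAAAAAAAAAAAAAAAAAAAAAAAAAAAAAAAAAAAAAAAAAAAAAAAAAAAAAAAAAAAAAAAAAAAAAAAAAAAAAAAAAAAAAAAAAAAAAAAAAAAAAAAAAAAAAAAAAAAAAAAAAAAAAAAAAAAAAAAAAAAAAAAAAAAAAAAAAAAAAAAAAAAAAAAAAAAAAAAAAAAAAAAAAAAAAAAAAAAAAAAAAAAAAAAAAAAAAAAAAAAAAAAAAAAAAAAAAAAAAAAAAAAAAAAAAAAAAB4AAAAAAAAAAAAAAD8AAAAAAAAAAAAAAD8AAAAAAAAAAAAAAD4AAAAAAAAAAAAAADwAAAAAAAAAAAAAAAAAAAAAAAAAAAAAAAAAAAAAAAAAAAAAAAAAAAAAAAAAAAAAAAAAAAAAAAAAAAAAAAAAAAAAAAAAAAAAAAAAAAAAAAAAAAAAAAAAAAAAAAAAAAAAAAAAAAAAAAAAAAAAAAAAAAAAAAAAAAAAAAAAAAAAAAAAAAAAAAAAAAAAAAAAAAAAAAAAAAAAAAAAAAAAA="/>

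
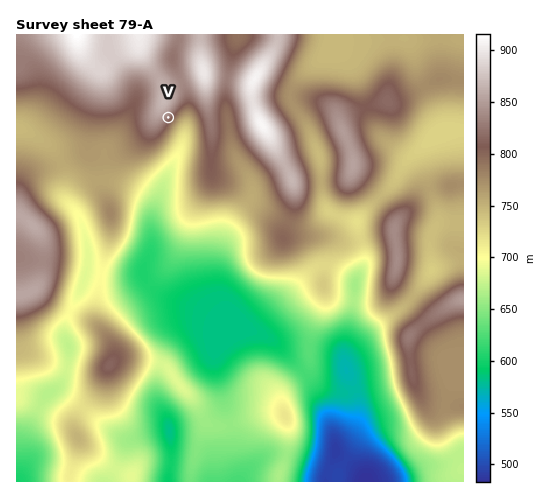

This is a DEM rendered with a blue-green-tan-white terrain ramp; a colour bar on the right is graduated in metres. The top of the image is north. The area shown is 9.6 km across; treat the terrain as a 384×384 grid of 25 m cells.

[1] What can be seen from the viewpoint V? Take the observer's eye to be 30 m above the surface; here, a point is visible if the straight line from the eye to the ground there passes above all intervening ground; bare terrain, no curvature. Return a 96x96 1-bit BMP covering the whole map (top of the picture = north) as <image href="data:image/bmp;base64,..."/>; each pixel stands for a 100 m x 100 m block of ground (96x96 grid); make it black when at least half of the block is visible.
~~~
<image width="96" height="96" href="data:image/bmp;base64,Qk2+BAAAAAAAAD4AAAAoAAAAYAAAAGAAAAABAAEAAAAAAIAEAAATCwAAEwsAAAIAAAAAAAAA////AAAAAAAAAADwDgA/gAAAB/gAAADwDAAfgAAAB/AAAADwDgAPwAAAB+AAAAB+BgADgAAAB4AAAAB+B/AAAAAADgAAAAB+B/gAAAAADAAAAAA+A/wAAAAAHAAAAAA8A48AAAAAHAAAAAAYAYeAAAAAHAAAAAAAAYfAAAAAHAAAAAAAAf/AAAAADgAAEAAAAf/AAAAADgAAMAAAAf/wAAAADgAAAAAAAf//wAAADgAEAAAAAf//8AAADgAMAAAAAP//8AAAHgAEAAAAAf//8AAAHAAAAAAAA///8AAAHAAAAAAAB///8AAAPAAAAAAAD///8AAAOAAAAAAAH///+AAAOAAAAAAAP////gAAOAAAAAAAf////wAAOAAAAAAA/////gAAeAABgAAB/////AAAeAADgP4P////8AAAeAAfgH//////gAAAcAA/gH//////AAAAcAA/gD/////8AAAAcAAfgB/////4AAAAcAAPgB/////gAAAA8AAHgD/////AAAAA+AAAAH////+AAAAA/AAAAP////8AAAAA/gAAAf////4AAAAAfwAAP/////gAAAAAD8AAf/////AAAAAAAOAA/////8AAAAAAABgB5////wAAAAAGAA4D4f///gAAAAAGAAfn4f///AAAAAAHAAD/4P//+AAAAAAHAAD/4H//8AAAAAAHAAD/8D//8AAAAAADgAB/8D//8AAAAAADgAAf8B//8AAAAAABgAAP8A//4AAAAAABwAAD8AP/4AAcAAAAwAAD8AH/4AAeAAAAAAAD8AD/4AAfAAAAAAAD8AH/wAAPgAAAAAAD8AP/wAAPwAAAAAAH8AP/wAAPwAAAAAAH8Af/wAAP4AAAAAAP8Af/wAAP4AAAAAAf8Af/8AAf4AAAAAA/4A//+AAf4AAAAAD/4A///AAf4AAAAAD/wB///AAf4AAAAAD/gD///gAP4AAAAAD/gD///gAP4AAAAAD/gH///wAP4AAAAAD/gP///wAP4AAAAAD/wf///4AP4AAAAAD/4////8AP4AAAAAD//////+AP4AAAAAD//////+AP4AAAAAD//////+AfwAAAAAD//////+AfgAAAAAD//8P//+A/AAAAAAD4AAB//8B+AAAAAADAAAAf/8B+AAAAAAAAAAAP/8D8AAAAAAAAAAAH/8D8AAAAAAAAAAAH/8D4AAAAAAAAAAAH/8H4AAAAAAAAAAAH/8H4AAAAAAAAAAAD/8HwAAAAAAAAAAAD/8HwAAAAAAAAAAAD/8HgAAAAAAAAAAAB/4HgAAAAAAAAAAAA/4HgAAAAAAAAAAAAP4HgAAAAAAAAAAAAH4HgAAAAAAAAACAAD4HgAAAAAAAAAHAAD4HgAAAAAAAAADAAD4DgAAAAAAAAADAADwBgAAAAAAAAAAAADwAwAAAAAAAAAAAADgAQAAAAAAAAAAAADgAAAAAAAAAABgAADAAAAAAAAAAABgAAAAAAAAAAAAAABAAAAAAAAAAAAAAABAAAAAAAAAAAAAAAAAAABAAAAAAAAAA="/>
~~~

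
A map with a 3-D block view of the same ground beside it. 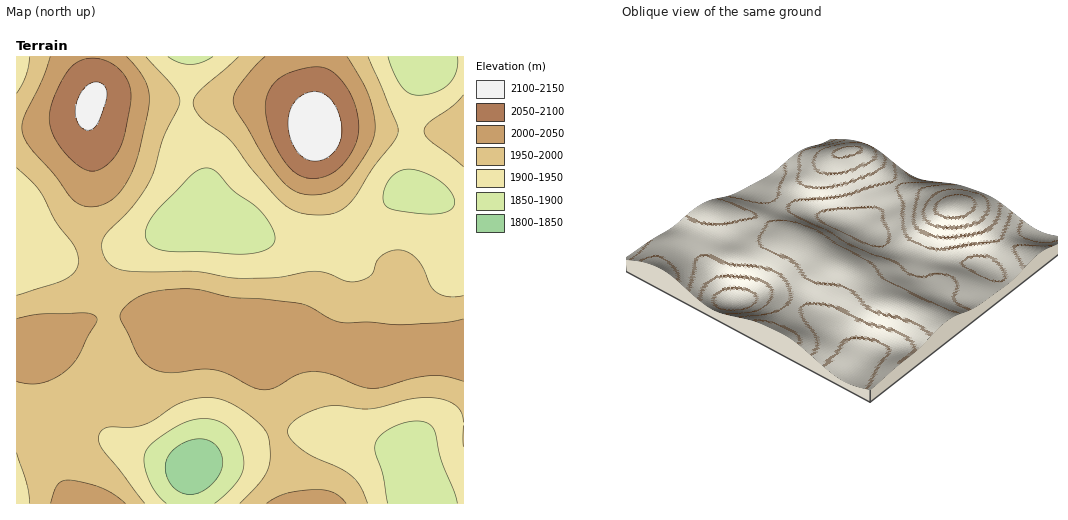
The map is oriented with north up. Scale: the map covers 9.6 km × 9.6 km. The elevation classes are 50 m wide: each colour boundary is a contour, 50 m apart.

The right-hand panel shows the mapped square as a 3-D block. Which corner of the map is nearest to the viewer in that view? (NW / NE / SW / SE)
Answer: SE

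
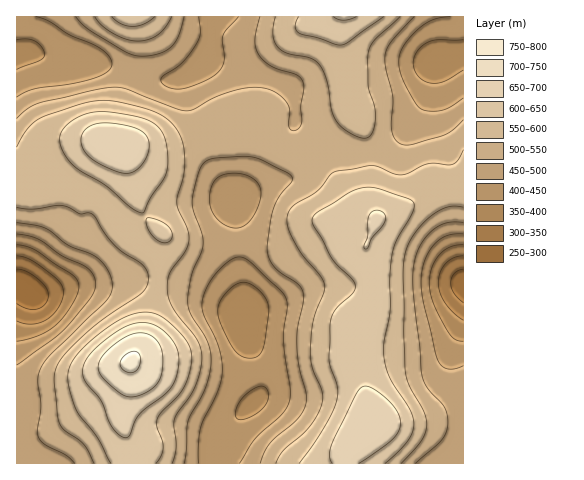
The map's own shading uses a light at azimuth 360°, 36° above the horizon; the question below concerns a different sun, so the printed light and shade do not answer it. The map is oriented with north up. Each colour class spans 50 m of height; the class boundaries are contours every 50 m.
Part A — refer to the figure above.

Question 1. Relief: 270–760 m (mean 530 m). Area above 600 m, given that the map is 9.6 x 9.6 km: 18.7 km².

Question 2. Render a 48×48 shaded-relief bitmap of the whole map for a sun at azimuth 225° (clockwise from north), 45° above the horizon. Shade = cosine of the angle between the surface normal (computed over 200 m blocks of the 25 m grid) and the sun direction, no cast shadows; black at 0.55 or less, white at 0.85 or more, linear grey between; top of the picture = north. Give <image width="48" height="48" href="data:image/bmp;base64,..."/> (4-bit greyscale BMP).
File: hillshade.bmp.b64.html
<image width="48" height="48" href="data:image/bmp;base64,Qk32BAAAAAAAAHYAAAAoAAAAMAAAADAAAAABAAQAAAAAAIAEAAATCwAAEwsAABAAAAAAAAAAAAAAABEREQAiIiIAMzMzAERERABVVVUAZmZmAHd3dwCIiIgAmZmZAKqqqgC7u7sAzMzMAN3d3QDu7u4A////AKq7vMzcyph2QzRXeJmZiIiamYiId3iZqqq7u8zcupdlMiRXeJmZh4iamYiId3eJmZmrvM3cuYZUMiRXiIiId3iZmYiIdmZ3iImrvMzMuXZUMzRnd3d3d3iZmZmIdURWd4irvMzLqXZVREVnd3d3d4iZmZiHUyNFZ4mru7u7qYd3ZmZmd3d4iJmamZh1MRI1Z4mry7u7uqmIdmVmd3iJmqqqqpdTIAI1Z4m8zLvMy6mYdlVVZ4iZq7zLuodTERJFZ4mrzMzNy6mHZURFZ4iavMzMuoZDIiNFZ4mru7zMy5hlVDM0VniavN3MuoZUMzRFZniZqqq7qYdlRDIiRWeKvNzLqYZURERFZnd4iIiIiHZUMyEBJGeavMy6qYZVVENEVWZmd3d3dmVDIQAAJGiavMuqqYdlVDM0VVVVZ3ZmVUMhAAAAJXiavLuqqYdlVDMzRERFZ3dlVDIQAAAANomqu7uqqYdlVDIjMzNGeHdmVDIQAAASV4mqu7qqmYdlQyESIjRniYd3ZUMzIiI0aJmru7qpiHdlQxABEUaJqpiIh2ZlRDRWeJq8y7qZh3dlQgAAEnisy6qqmYh3ZVVneKvN3LupmYh2QgABI6vN3cu7upmIZVZniazd3Lu6qqmGQgASRs3u7d3cupmYdmZ3ibzdy7u7u7qGQhEkaN7v7t3cuqqph2Z3ibzMuqu8y7l1QyNGie7u7t3Muqq6l2Zniau7qqu7uqh1RERXmu7u7cu7qqu6hlRWeJqqqru7qZh2VVVoq93d3LqqqqqpZDNFZ4mqq7u6mYiHZmZ5vN3MupmZqqmHUhI1Z4mqu7qpiJmHZmeJvMy7qZiaqql1QiJFZ3mqqpmIiJiGZmeJu7qpmYmau6h2QzNFZ4mqmHd3eIdlVWeJqpmYiZmru5h2VURWd4qqh2Z3d3ZURWd4mYiIiaq8y5h3ZUVXiau6l3eIdmVDRWd3eIiImrvMy5h3ZUVomru6mZmYdlVERmdmd4iJmrzMyph2VEV5q7y6qaqYdmZVVndmd5mZq8zMuYdlRFaau7uqmZmXd3dmZmZmeJmZq8zLmHZURFeaqqqYiIiHeJh2VWZmeJmZqruodlVDNGiamYiId4iImal1RWZmeIiImZh2RDMiI2iYiIiHd4iZqqhkRWZmd4d3d3ZDIhERE2eId3h3d4mqqpdURWZmd3dlVVQyERAAE2d3d3d2Z5qqqYZUVmZmd3ZUREMiIREBJGd3Z3dmZ5qqmHZURVZmd2ZUQzMzMyIjRWZmZmZmZ5qqmHZURERWd2ZURENERERVZmZmd3ZmeJqqmHZUMjRWd2ZlVVVWZ3d4h3d3d3eImqu7qXZDIjRnd3d3ZmeImZmZmHeImYmau7u7qHVDM0V4iIiIiJq8zLupmHiJmZq8zLu7qGVERFeJmJmZqrze7cuph3eZqaq8y7u7qHZlVmiZmZqru83v/suodmeJmZq7u6q7qYd3dniaqaq7zN3u7bqYZVZ4iJq7uqqrqZiId3iaqqu7zN3u3LqHZEVniJqqqpq7upmId3iaqg=="/>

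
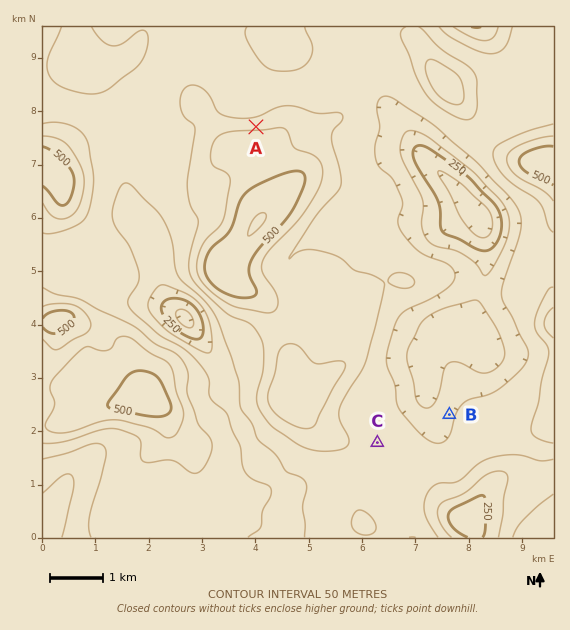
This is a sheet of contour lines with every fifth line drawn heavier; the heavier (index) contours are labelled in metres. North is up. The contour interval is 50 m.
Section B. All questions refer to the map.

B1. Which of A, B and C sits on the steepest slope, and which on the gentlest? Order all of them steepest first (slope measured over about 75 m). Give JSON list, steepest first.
["A", "B", "C"]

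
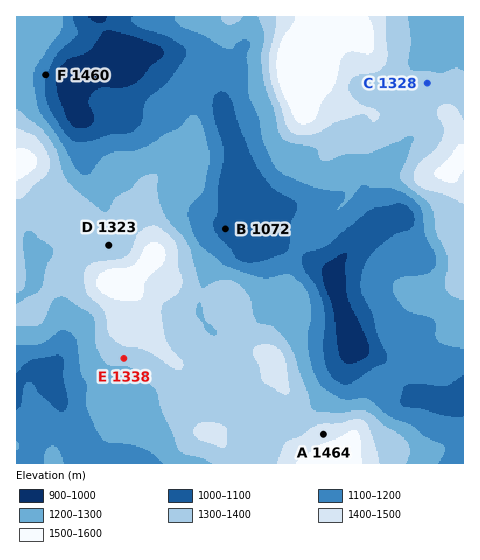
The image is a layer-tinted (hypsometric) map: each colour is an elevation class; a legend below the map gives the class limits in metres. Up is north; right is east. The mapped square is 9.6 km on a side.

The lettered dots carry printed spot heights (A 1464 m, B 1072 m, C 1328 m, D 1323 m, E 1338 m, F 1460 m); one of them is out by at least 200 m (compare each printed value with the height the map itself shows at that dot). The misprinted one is F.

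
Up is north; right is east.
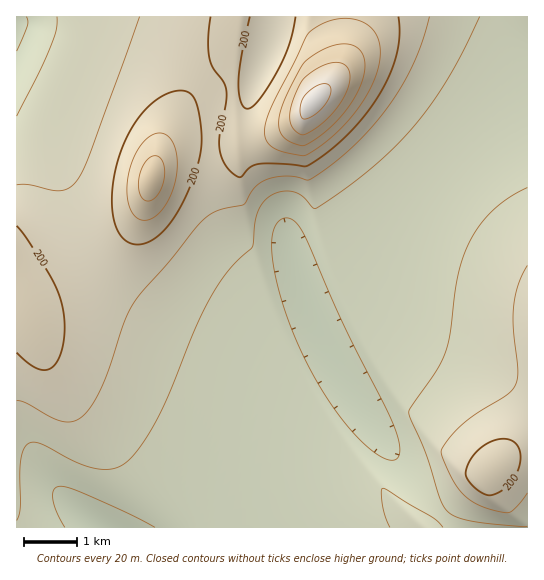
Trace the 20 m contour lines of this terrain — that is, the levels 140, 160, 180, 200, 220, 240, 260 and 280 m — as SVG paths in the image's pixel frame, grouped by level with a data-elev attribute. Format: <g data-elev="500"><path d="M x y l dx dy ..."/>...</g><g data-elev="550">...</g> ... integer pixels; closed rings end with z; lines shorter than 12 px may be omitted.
<g data-elev="140"><path d="M65 527l-8-14-4-14 1-9 5-4 10 2 16 6 44 20 26 13"/><path d="M387 460l-9-5-12-9-24-27-24-36-20-39-16-43-9-41-1-15 1-12 4-9 5-5 5-1 6 2 5 5 5 8 41 93 47 94 7 19 2 14-4 6z"/><path d="M26 17l2 4-1 5-10 25"/></g><g data-elev="160"><path d="M443 527l-10-10-50-29-2 3 1 14 8 22"/><path d="M17 520l3-13 0-45 2-9 4-7 5-4 8 1 38 19 22 7 10 0 8-1 13-9 14-18 16-27 36-87 16-33 18-25 23-23 3-28 7-16 12-9 15-2 11 4 12 13 2 1 31-21 29-23 32-31 27-33 23-39 23-45"/><path d="M527 188l-17 9-16 12-13 14-10 16-7 16-6 19-8 60-5 19-8 17-26 37-2 6 17 41 14 45 7 12 10 6 14 4 56 5"/><path d="M57 17l-1 14-6 18-33 67"/></g><g data-elev="180"><path d="M17 401l9 2 24 14 12 4 12 0 10-6 9-12 10-18 21-62 9-18 64-78 9-10 9-5 28-7 11-16 9-8 11-4 12-1 23 4 18-12 22-18 28-29 23-32 18-35 11-37"/><path d="M527 265l-9 20-4 22-1 23 5 40-2 15-10 10-29 18-15 12-13 14-8 12 6 16 10 19 9 11 12 8 16 5 15 3 8-6 10-14"/><path d="M140 17l-50 137-13 27-8 7-10 3-30-6-12 0"/></g><g data-elev="200"><path d="M490 495l8-2 8-6 7-8 5-9 2-9 0-10-3-6-7-5-12-1-12 5-12 10-7 12-1 8 3 8 10 9z"/><path d="M17 353l18 15 8 2 7-1 6-6 5-9 3-12 1-15-3-21-7-21-26-43-12-16"/><path d="M131 243l7 2 8-2 8-4 9-8 16-21 14-32 8-25 0-23-5-28-4-7-6-4-8 0-9 2-10 5-9 7-16 19-13 26-8 31-1 29 2 12 4 9 5 8z"/><path d="M211 17l-3 22 1 19 4 11 11 14 3 10-1 10-6 32 0 16 7 16 7 7 5 3 3-1 8-9 8-3 17 0 32 2 22-15 20-17 24-29 17-31 9-29 1-15-2-13"/><path d="M296 17l-6 25-11 25-20 32-6 7-6 3-4-2-2-6-3-19 4-27 8-38"/></g><g data-elev="220"><path d="M139 219l10 1 10-7 9-12 6-16 3-18-1-16-5-11-8-6-9 0-9 7-9 12-6 16-3 16 1 16 4 12z"/><path d="M300 155l5 0 8-4 25-20 19-21 15-24 7-21 1-19-6-15-11-9-12-3-14 0-15 5-12 8-4 5-32 65-9 24 0 8 1 7 5 5 7 4z"/></g><g data-elev="240"><path d="M146 201l4 0 5-3 5-7 3-9 2-9-1-8-3-7-4-2-6 1-5 4-7 14 0 16 3 7z"/><path d="M298 145l8 0 19-13 16-15 13-19 8-17 3-15-2-12-8-8-12-2-14 3-19 10-9 11-17 33-5 21 0 8 4 7 6 4z"/></g><g data-elev="260"><path d="M300 134l6 0 13-8 12-11 10-13 6-12 3-11-1-9-4-5-10-3-10 3-14 7-9 9-9 18-3 16 2 11z"/></g><g data-elev="280"><path d="M302 118l3 1 6-2 13-11 6-12 1-5-2-4-4-1-7 1-13 11-5 11z"/></g>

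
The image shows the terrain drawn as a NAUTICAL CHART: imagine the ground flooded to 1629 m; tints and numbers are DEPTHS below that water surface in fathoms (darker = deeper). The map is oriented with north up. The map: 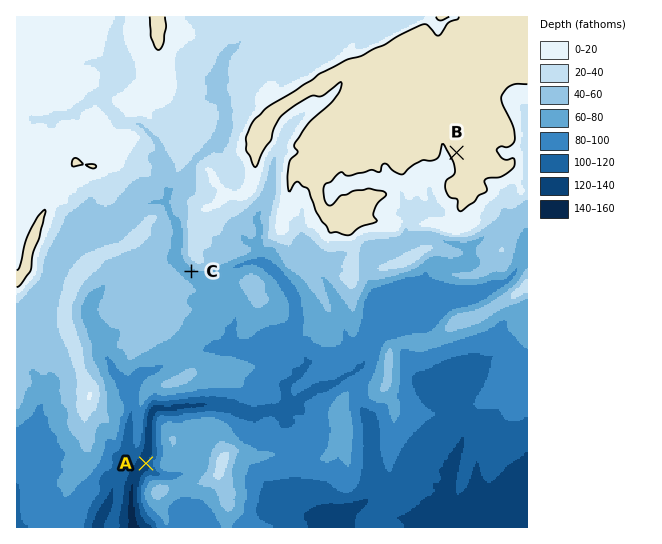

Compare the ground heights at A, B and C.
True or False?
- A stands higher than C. False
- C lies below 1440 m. False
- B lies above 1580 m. True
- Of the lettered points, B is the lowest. False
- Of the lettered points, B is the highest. True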